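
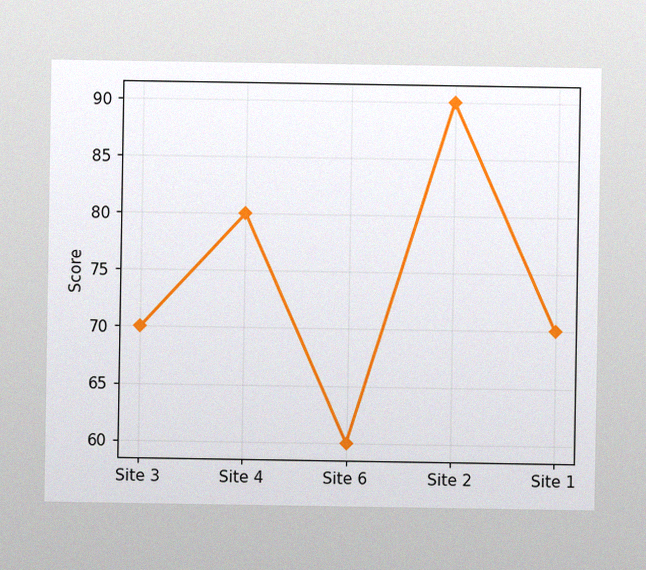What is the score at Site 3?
70

The image has some photo noise and uneven lighting. At Site 3, the line is at 70.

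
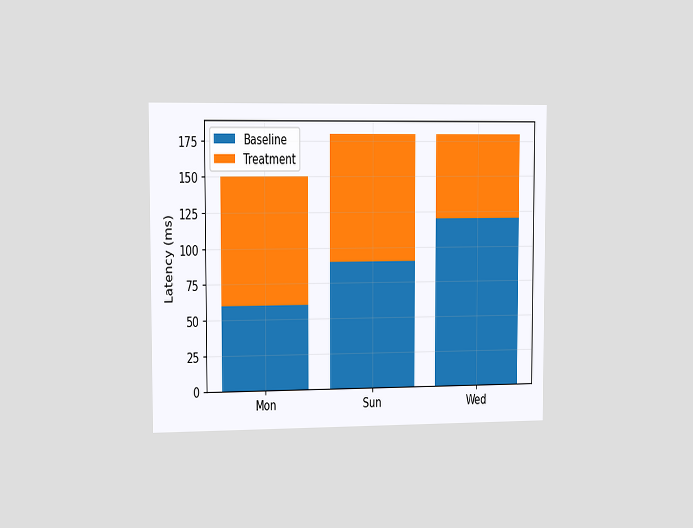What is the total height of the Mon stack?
The chart is viewed slightly from the left. The Mon stack's top reaches 150ms on the y-axis.

150ms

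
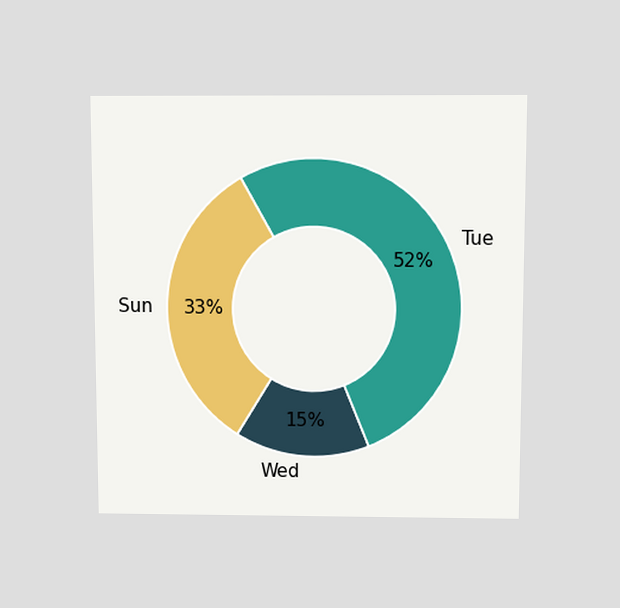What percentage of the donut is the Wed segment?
15%

The chart is viewed slightly from above. The Wed segment takes up 15% of the ring.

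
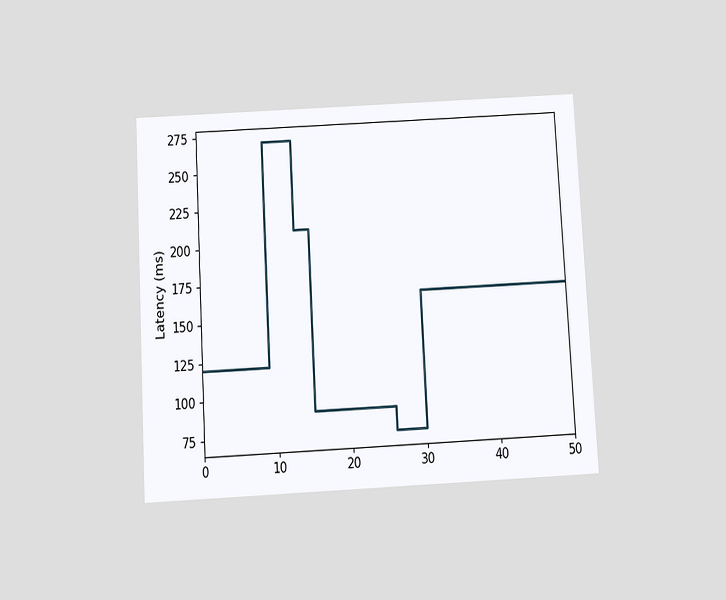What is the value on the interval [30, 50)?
165ms

The chart is tilted about 3° counter-clockwise and viewed slightly from below. On [30, 50) the step sits at 165ms.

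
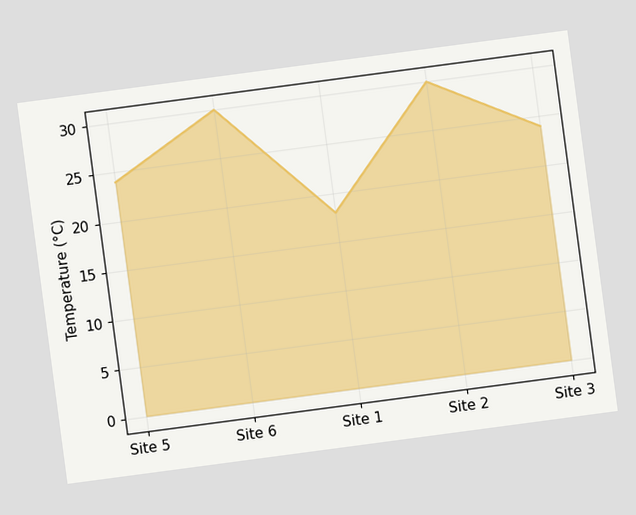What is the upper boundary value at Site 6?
The chart is tilted about 8° counter-clockwise. At Site 6 the upper boundary is at 30°C.

30°C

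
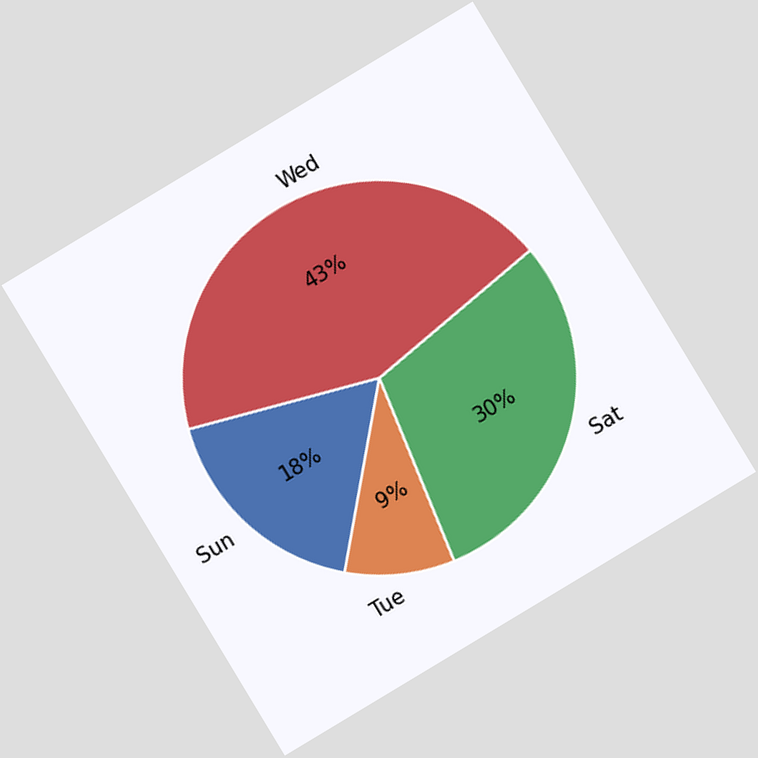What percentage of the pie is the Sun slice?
The chart is tilted about 31° counter-clockwise. The Sun slice takes up 18% of the pie.

18%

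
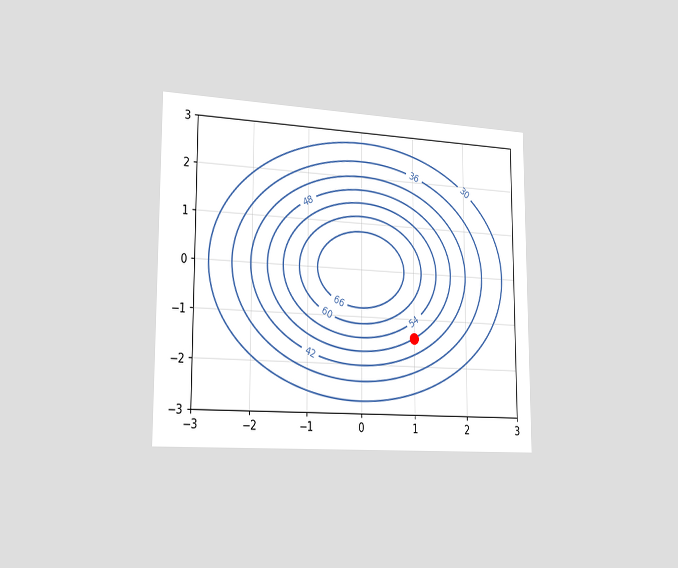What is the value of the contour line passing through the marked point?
The chart is viewed slightly from the left. The marked point sits on the contour labelled 48.

48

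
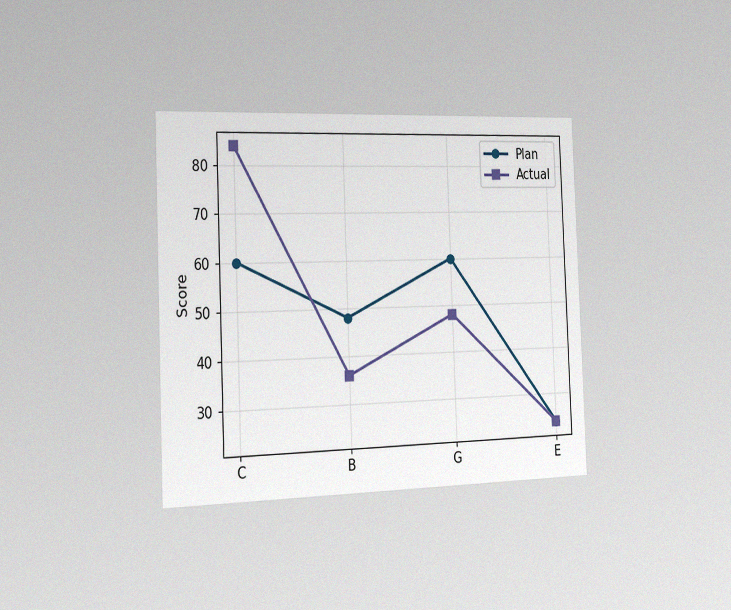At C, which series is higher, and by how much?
The chart is tilted about 2° counter-clockwise and viewed slightly from the left, with some photo noise. At C, Actual sits above the other line by 24.

Actual, by 24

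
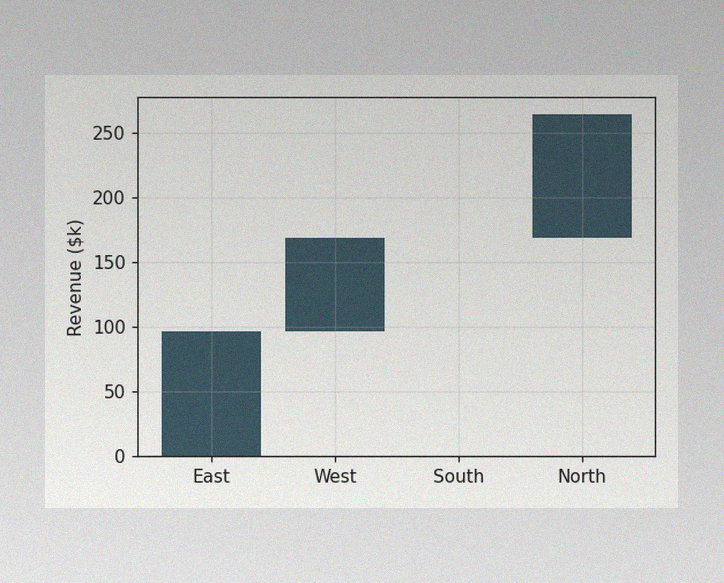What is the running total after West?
The image has some photo noise and uneven lighting. After West the running total reaches $168k.

$168k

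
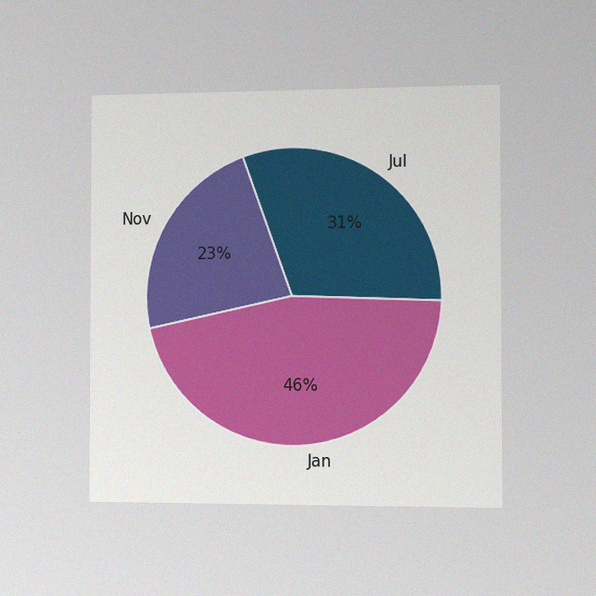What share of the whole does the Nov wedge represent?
The chart is viewed slightly from the right, with some photo noise. The Nov slice takes up 23% of the pie.

23%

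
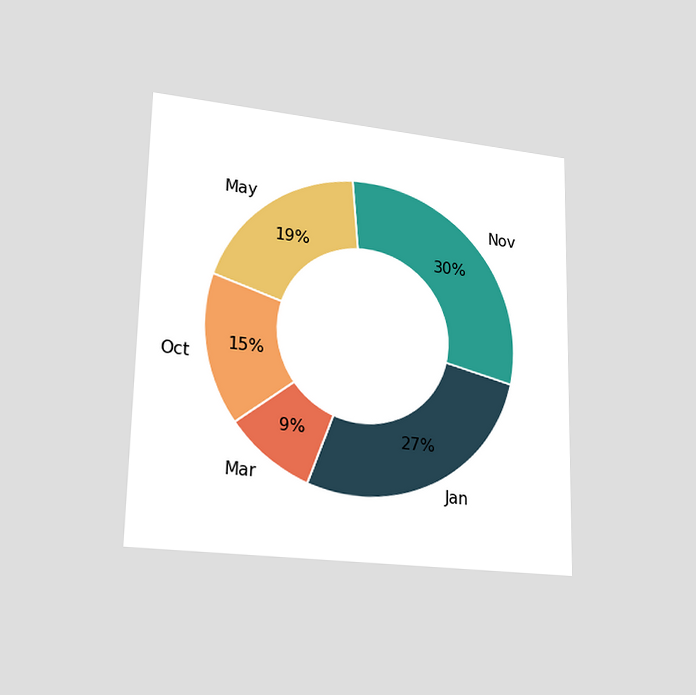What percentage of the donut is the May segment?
The chart is viewed slightly from the left. The May segment takes up 19% of the ring.

19%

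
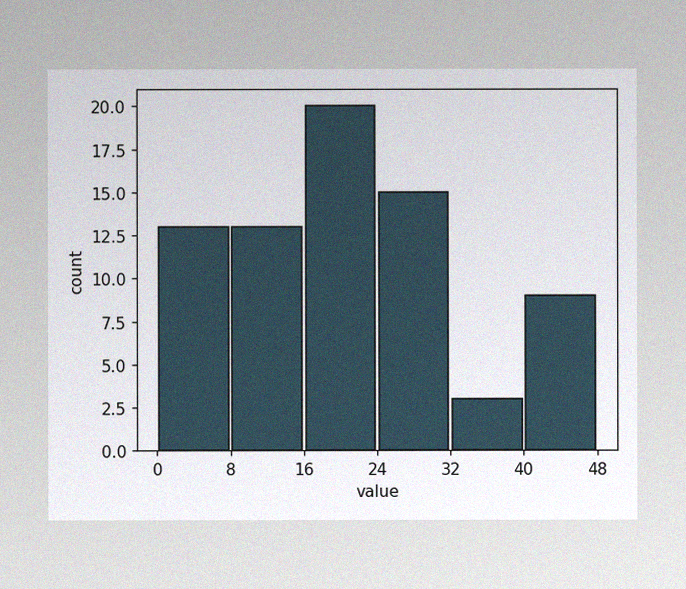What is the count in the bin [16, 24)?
The image has some photo noise and uneven lighting. The [16, 24) bin has height 20.

20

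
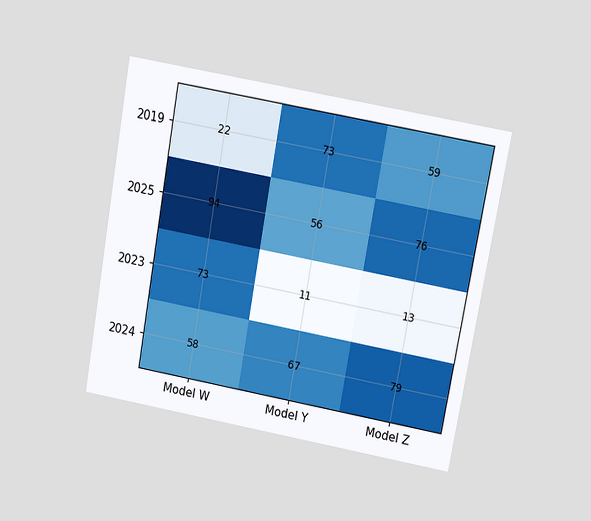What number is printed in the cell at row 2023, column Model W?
The chart is tilted about 10° clockwise and viewed at a slight angle. The (2023, Model W) cell reads 73.

73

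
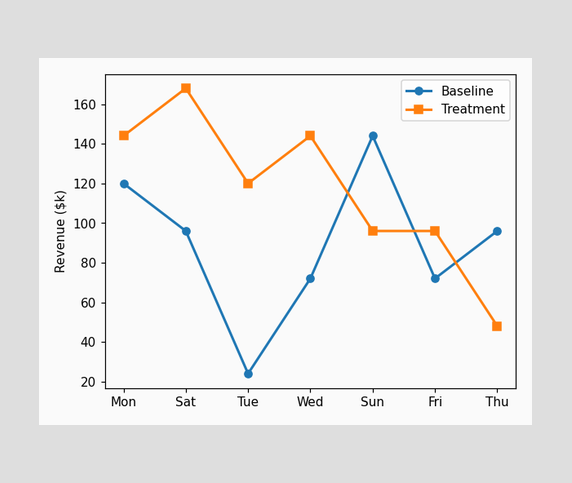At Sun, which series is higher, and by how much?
Baseline, by $48k

At Sun, Baseline sits above the other line by $48k.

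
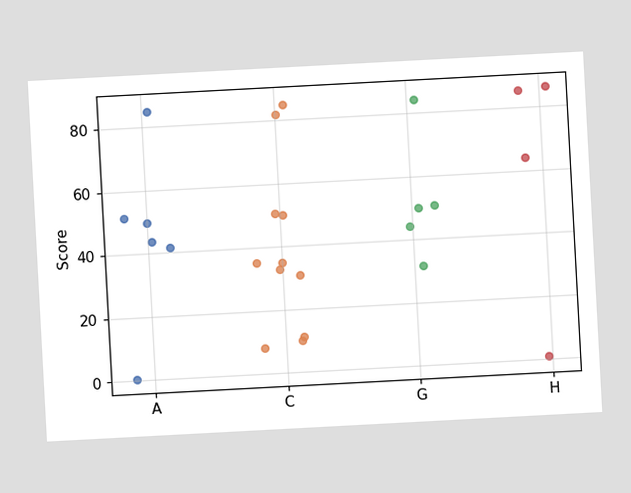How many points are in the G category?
5

The chart is tilted about 3° counter-clockwise. Counting the markers in the G column gives 5.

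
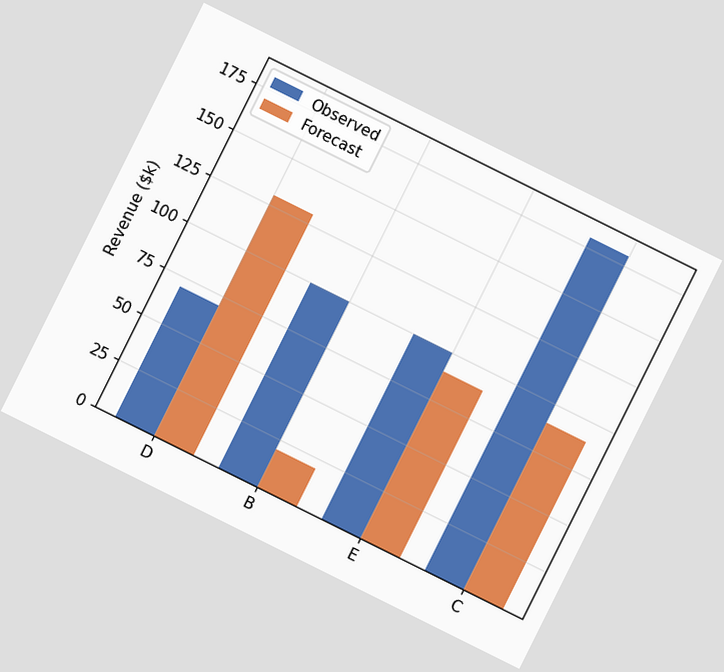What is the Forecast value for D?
The chart is tilted about 26° clockwise. The Forecast bar at D reaches $130k on the y-axis.

$130k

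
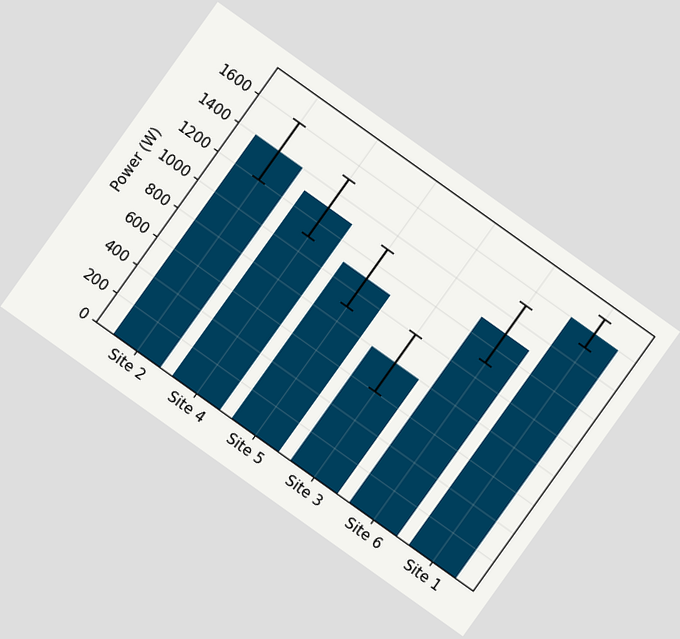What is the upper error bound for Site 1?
The chart is tilted about 36° clockwise. The Site 1 bar's upper whisker reaches 1700W.

1700W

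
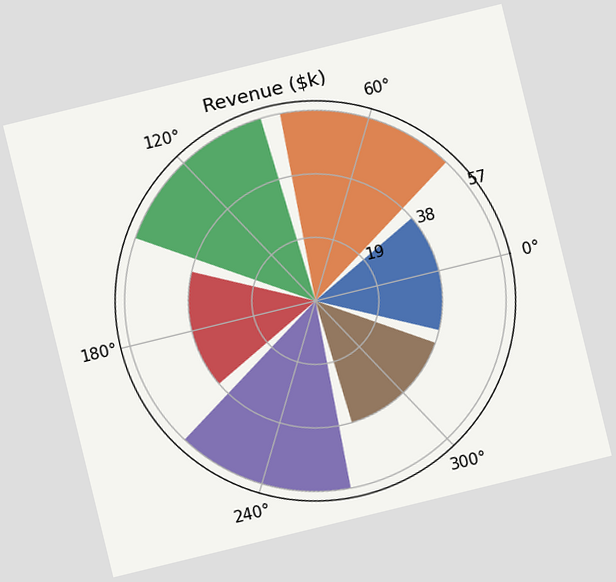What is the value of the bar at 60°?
The chart is tilted about 14° counter-clockwise. The bar at 60° reaches $57k on the radial axis.

$57k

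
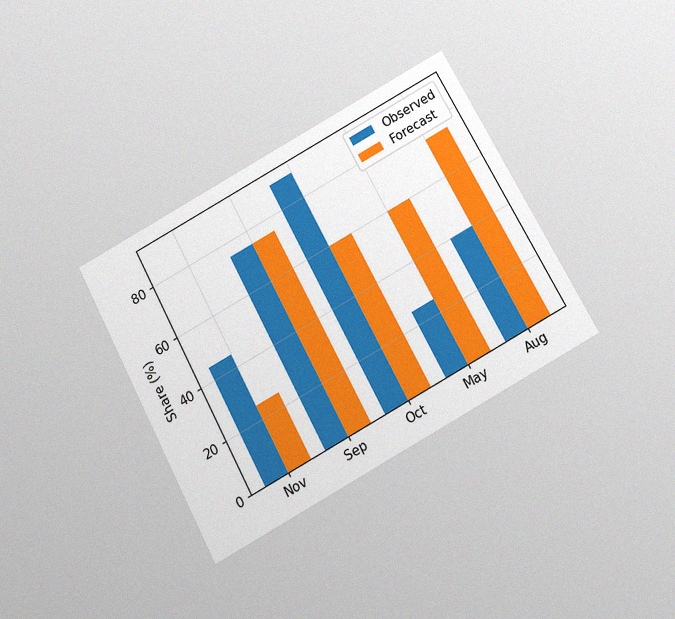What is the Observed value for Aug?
40%

The chart is tilted about 28° counter-clockwise and viewed slightly from below, with some photo noise. The Observed bar at Aug reaches 40% on the y-axis.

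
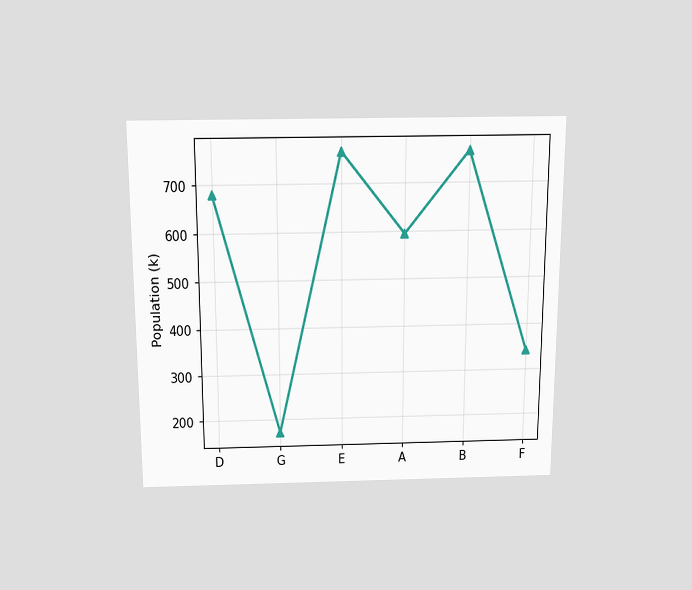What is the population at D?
The chart is viewed slightly from above. At D, the line is at 680k.

680k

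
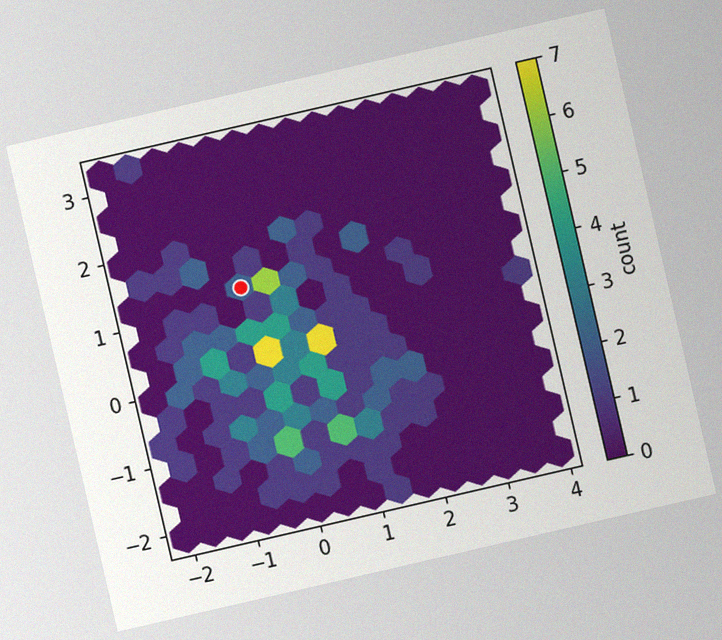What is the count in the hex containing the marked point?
The chart is tilted about 13° counter-clockwise, with some photo noise. The marked hex reads 2 on the colorbar.

2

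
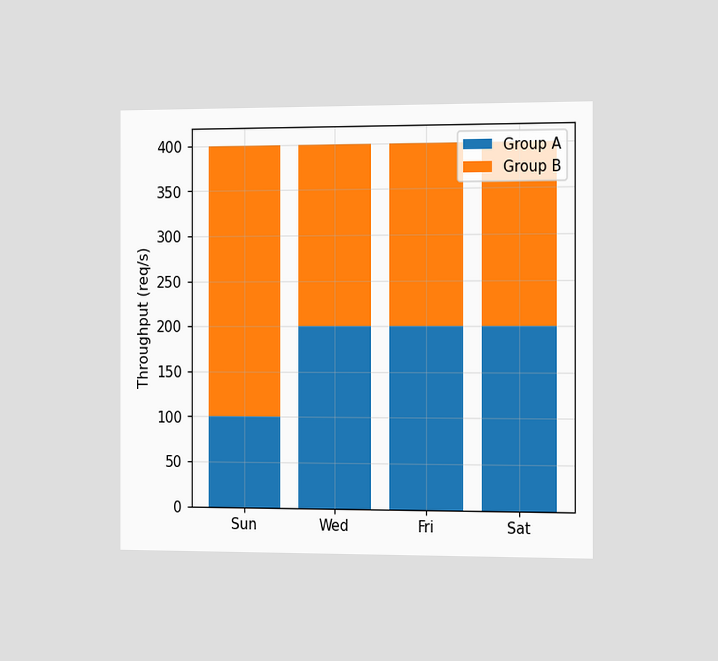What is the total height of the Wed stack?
400req/s

The chart is viewed slightly from the right. The Wed stack's top reaches 400req/s on the y-axis.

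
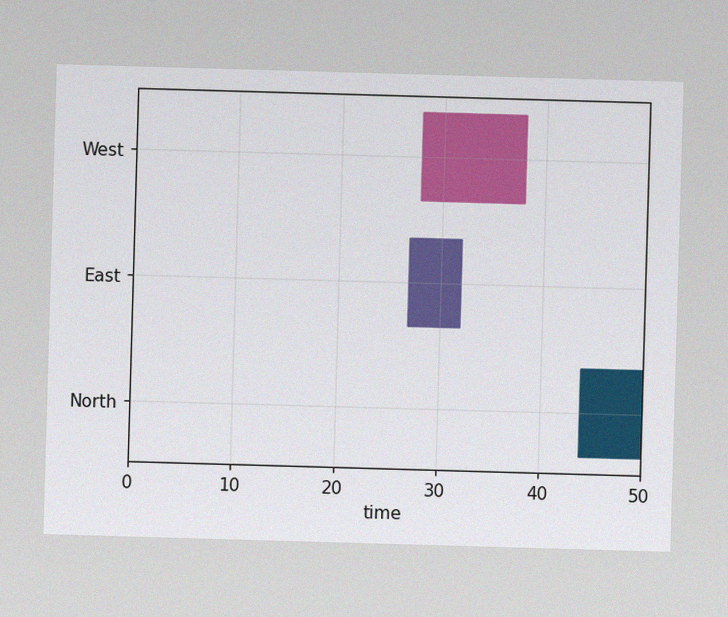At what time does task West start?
28

The image has some photo noise and uneven lighting. The West bar begins at t=28.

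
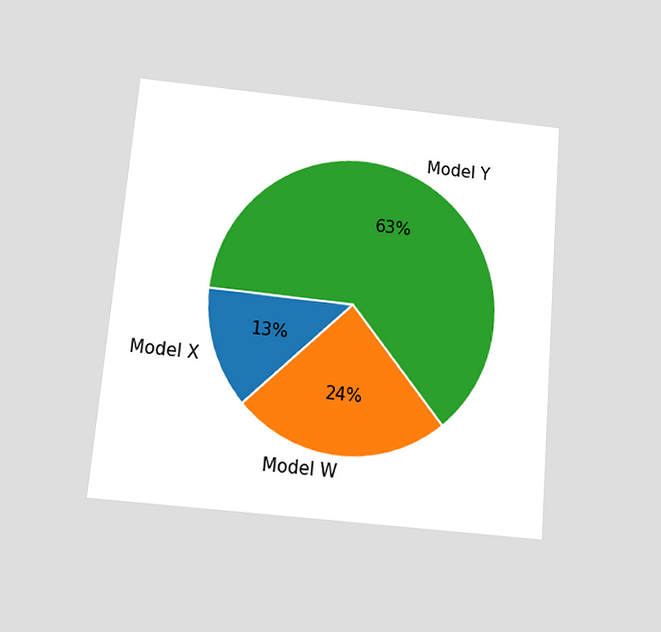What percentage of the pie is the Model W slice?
The chart is tilted about 5° clockwise and viewed slightly from below. The Model W slice takes up 24% of the pie.

24%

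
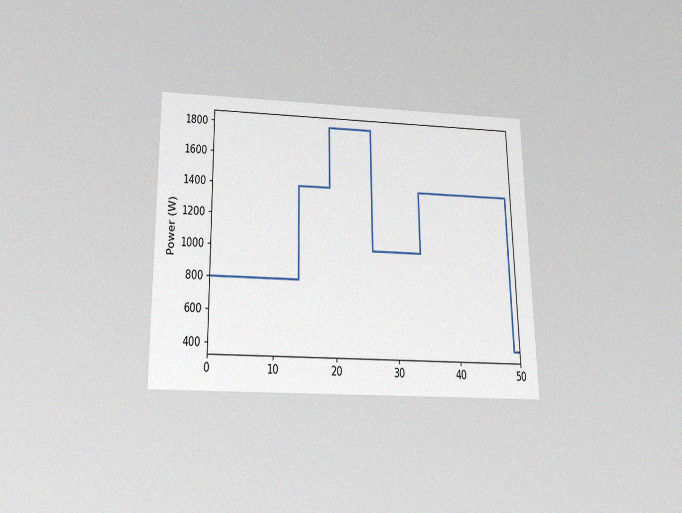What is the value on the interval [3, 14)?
800W

The chart is viewed slightly from below, with some photo noise. On [3, 14) the step sits at 800W.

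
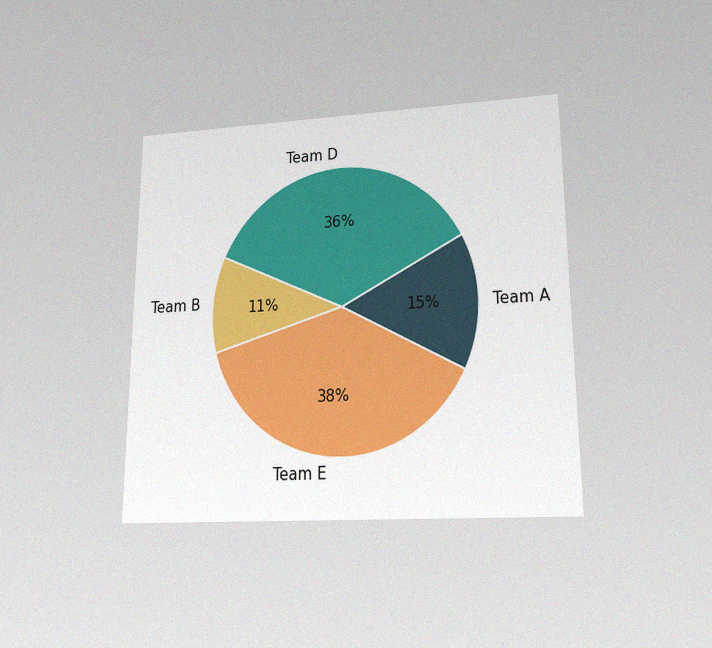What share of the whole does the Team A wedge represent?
The chart is viewed at a slight angle, with some photo noise. The Team A slice takes up 15% of the pie.

15%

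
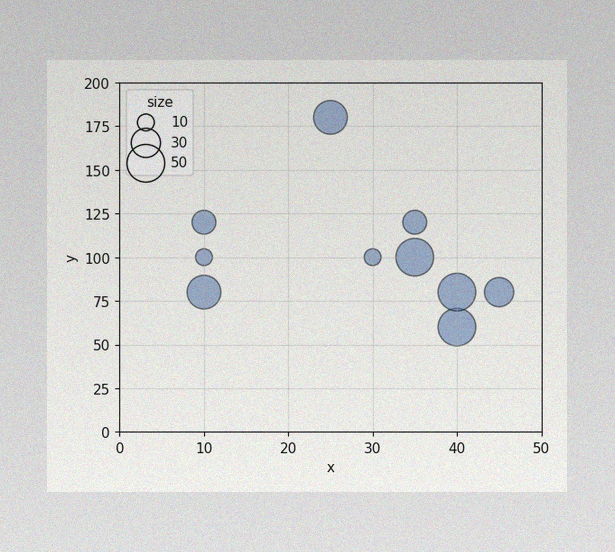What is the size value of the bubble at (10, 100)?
The image has some photo noise and uneven lighting. Matching the bubble at (10, 100) against the size legend gives 10.

10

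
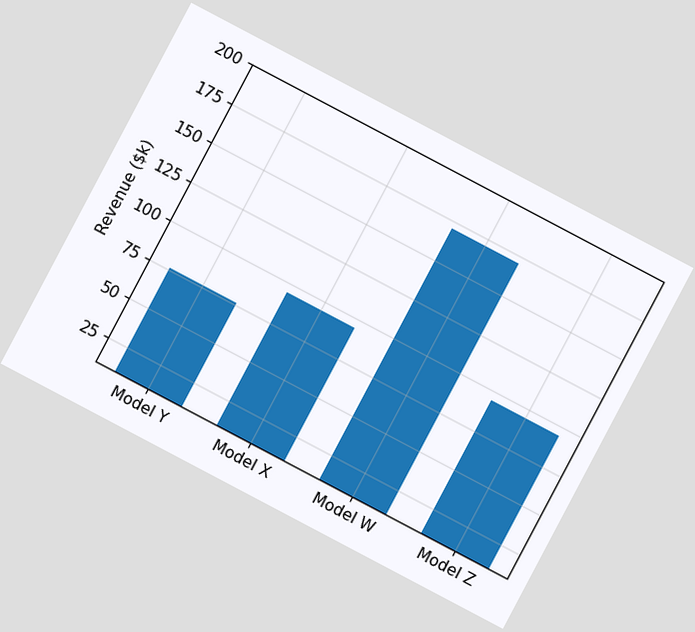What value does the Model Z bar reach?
$95k

The chart is tilted about 28° clockwise. Reading along the chart's y-axis, the Model Z bar reaches $95k.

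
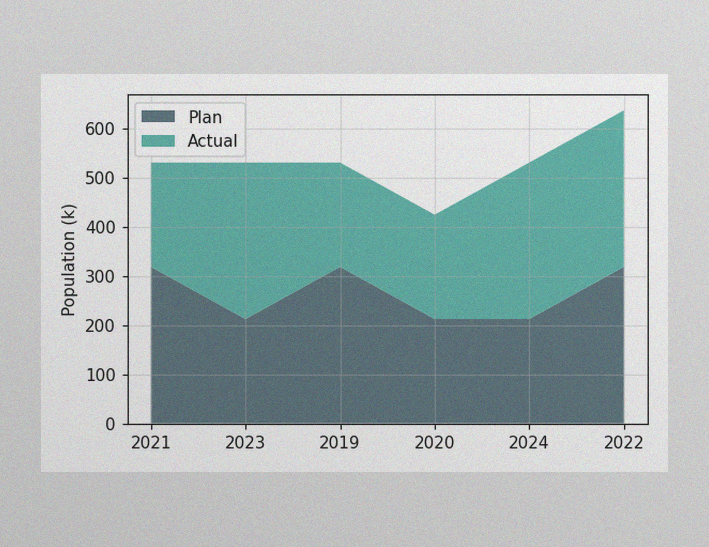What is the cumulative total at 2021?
530k

The image has some photo noise and uneven lighting. The stacked total at 2021 reaches 530k.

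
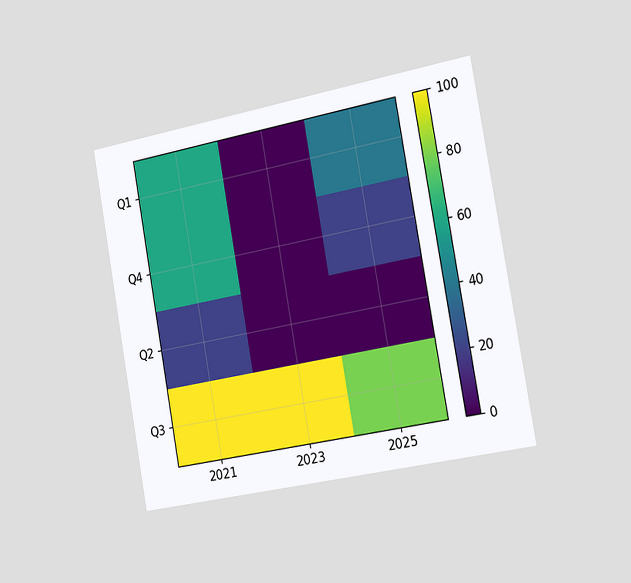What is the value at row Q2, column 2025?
0

The chart is tilted about 10° counter-clockwise and viewed slightly from the right. Matching cell (Q2, 2025) against the colorbar gives 0.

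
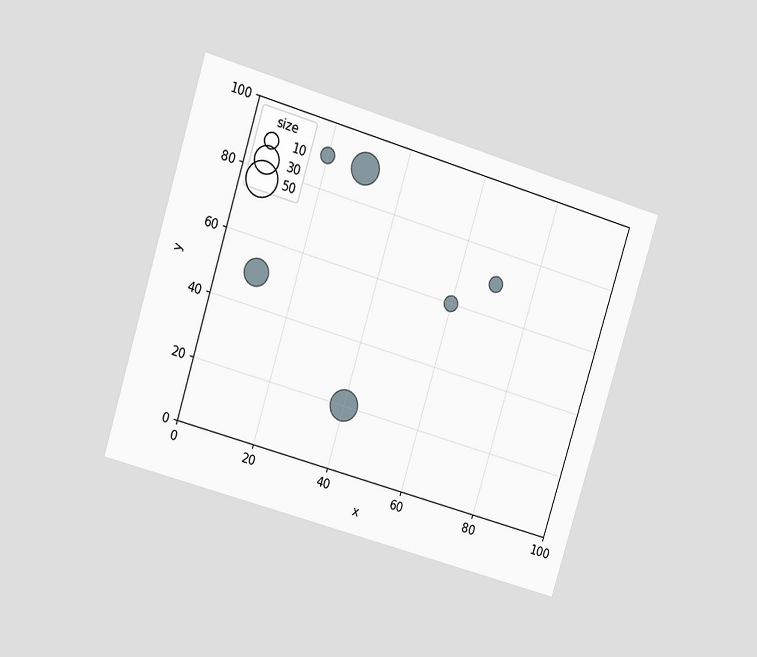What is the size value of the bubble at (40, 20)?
The chart is tilted about 17° clockwise and viewed at a slight angle. Matching the bubble at (40, 20) against the size legend gives 40.

40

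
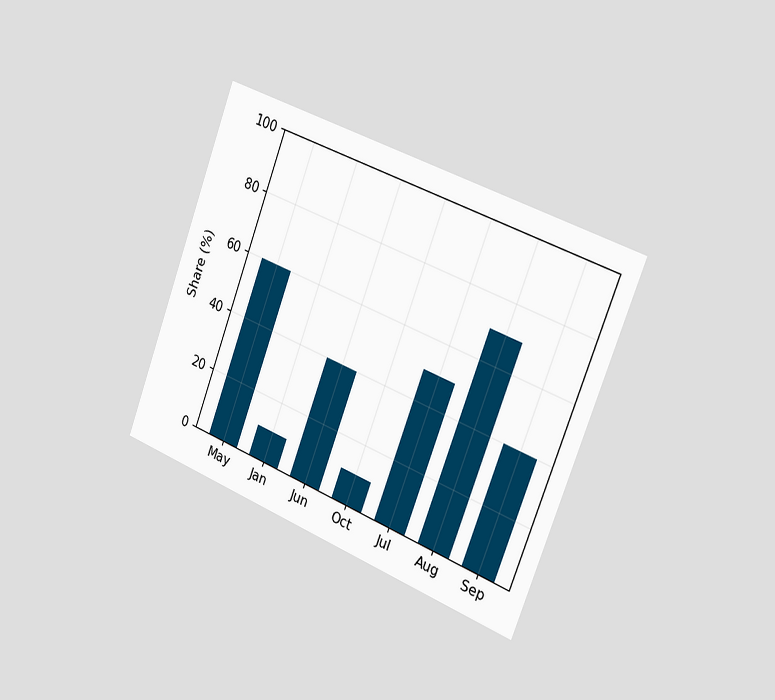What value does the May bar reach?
60%

The chart is tilted about 21° clockwise and viewed slightly from the right. Reading along the chart's y-axis, the May bar reaches 60%.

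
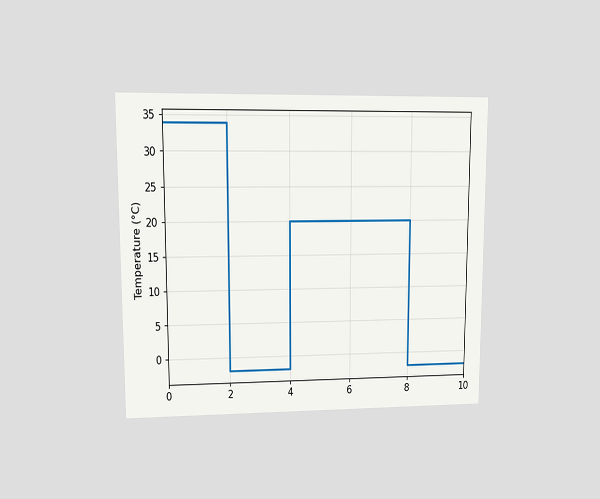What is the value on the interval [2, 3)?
-2°C

The chart is viewed at a slight angle. On [2, 3) the step sits at -2°C.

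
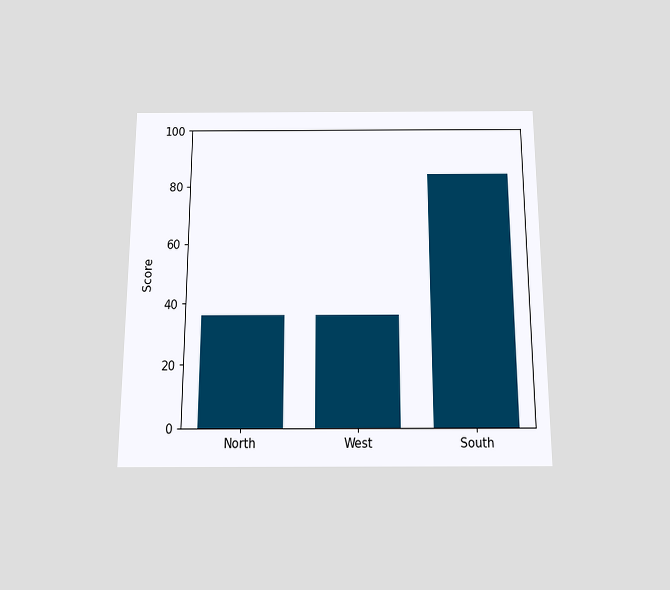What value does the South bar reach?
84

The chart is viewed slightly from below. Reading along the chart's y-axis, the South bar reaches 84.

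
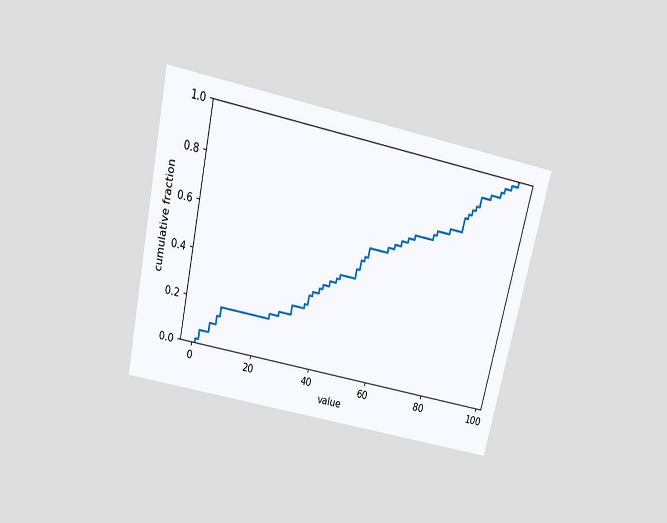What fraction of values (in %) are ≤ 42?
The chart is tilted about 13° clockwise and viewed slightly from above. At x=42 the ECDF step is at 40%.

40%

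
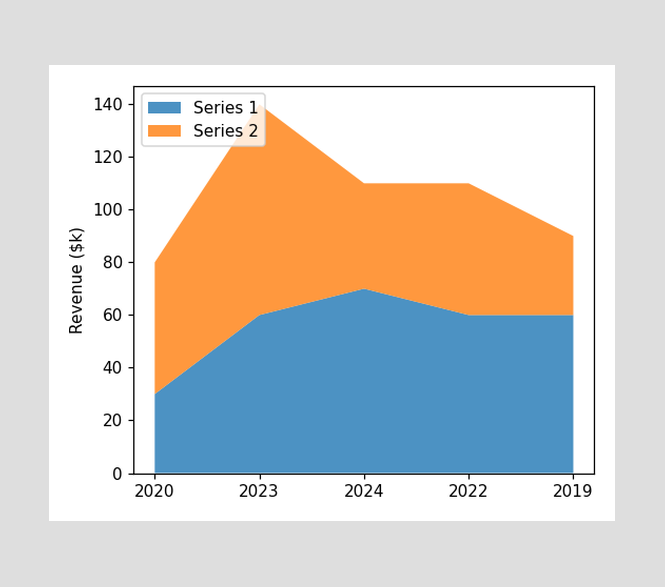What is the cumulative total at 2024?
The stacked total at 2024 reaches $110k.

$110k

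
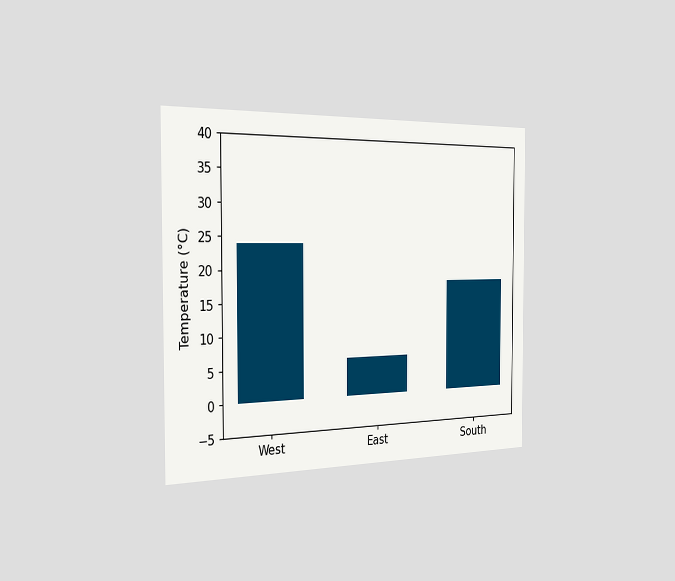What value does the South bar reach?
18°C

The chart is viewed slightly from the left. Reading along the chart's y-axis, the South bar reaches 18°C.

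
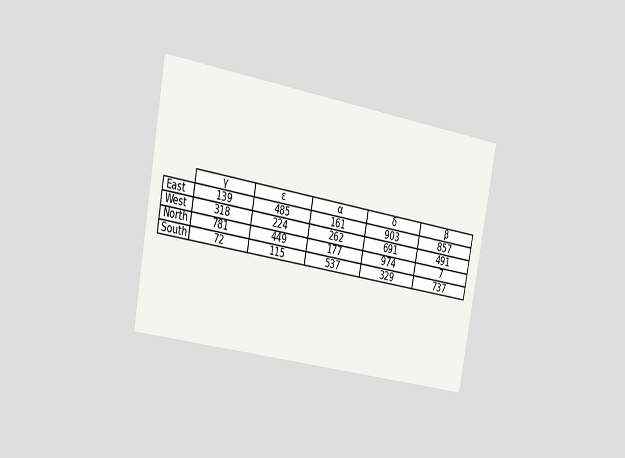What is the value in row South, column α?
The chart is tilted about 10° clockwise and viewed slightly from the left. The (South, α) cell reads 537.

537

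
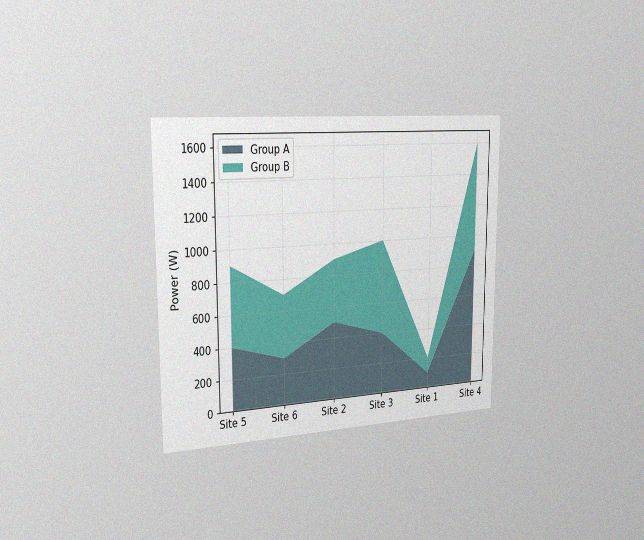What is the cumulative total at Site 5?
900W

The chart is viewed slightly from the left, with some photo noise. The stacked total at Site 5 reaches 900W.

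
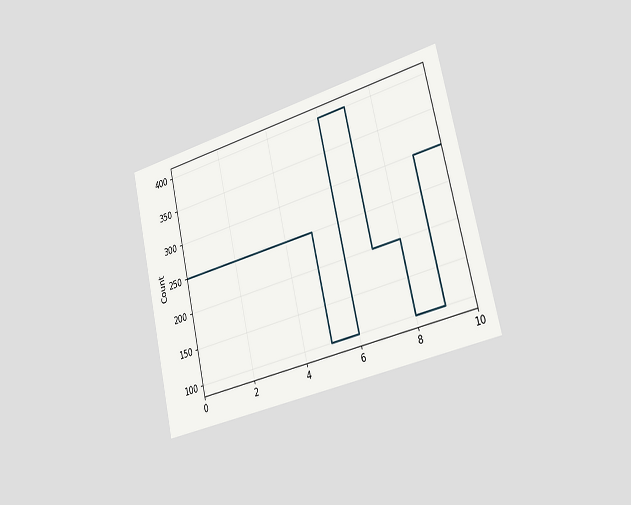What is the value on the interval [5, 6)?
100

The chart is tilted about 13° counter-clockwise and viewed slightly from the right. On [5, 6) the step sits at 100.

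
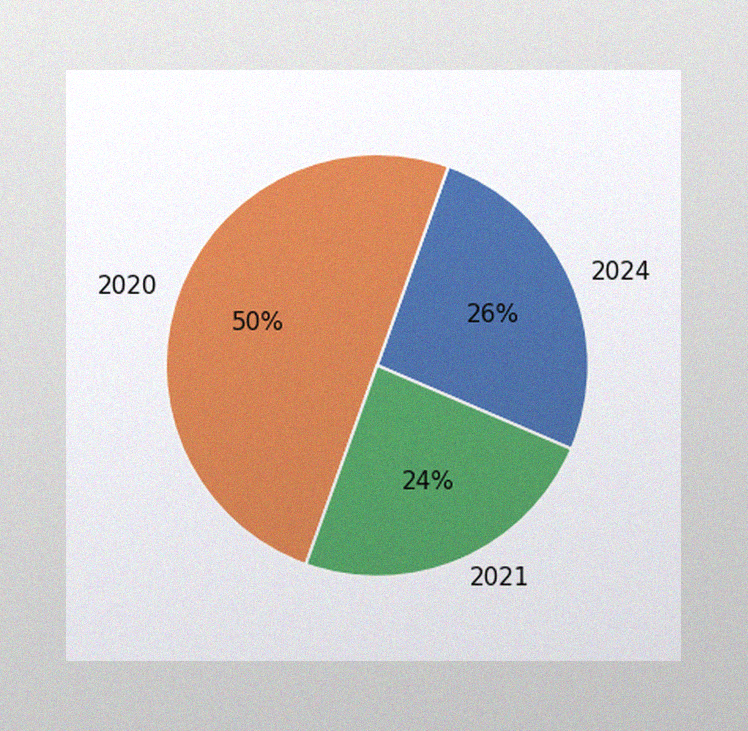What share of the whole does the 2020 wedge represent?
The image has some photo noise and uneven lighting. The 2020 slice takes up 50% of the pie.

50%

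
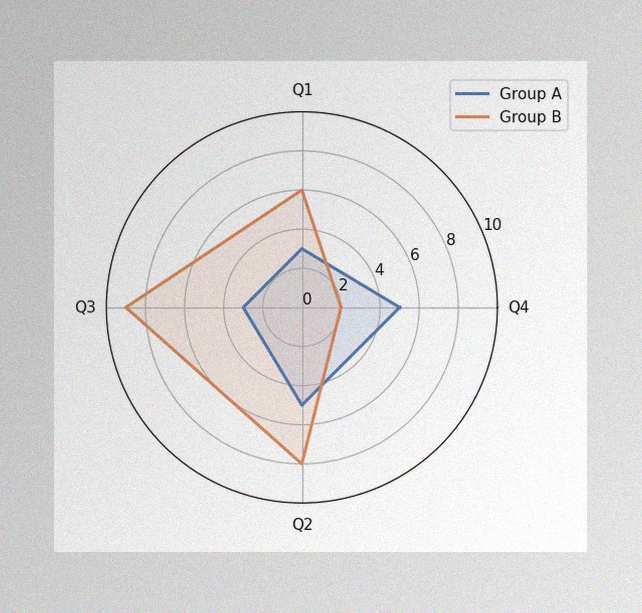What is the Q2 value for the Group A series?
5

The image has some photo noise and uneven lighting. On the Q2 axis, Group A reaches 5.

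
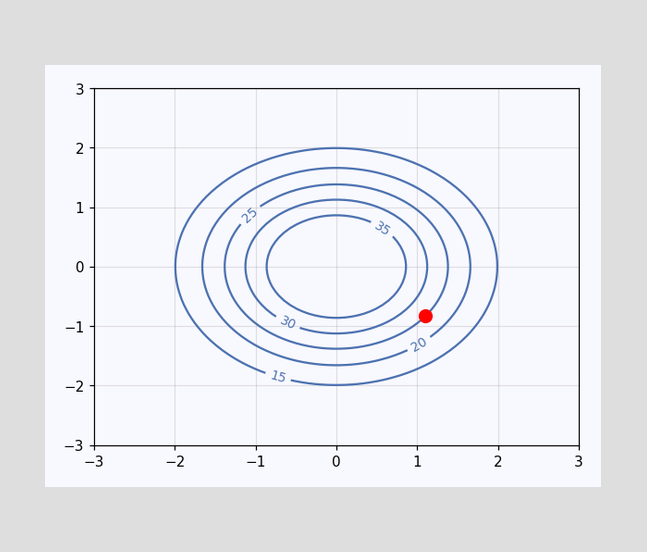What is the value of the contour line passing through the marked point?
The marked point sits on the contour labelled 25.

25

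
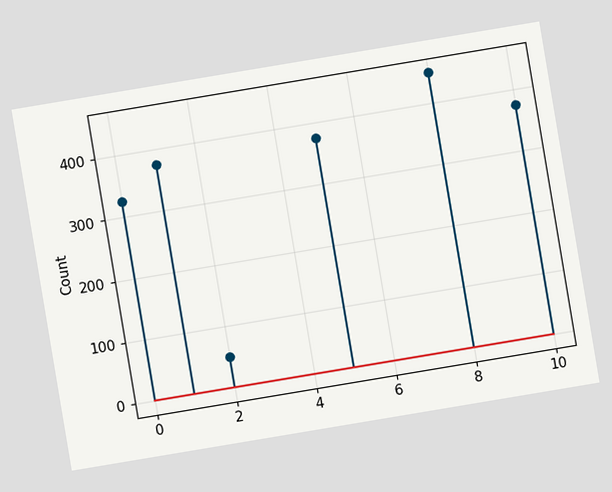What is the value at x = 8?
The chart is tilted about 9° counter-clockwise. The stem at x=8 reaches 450.

450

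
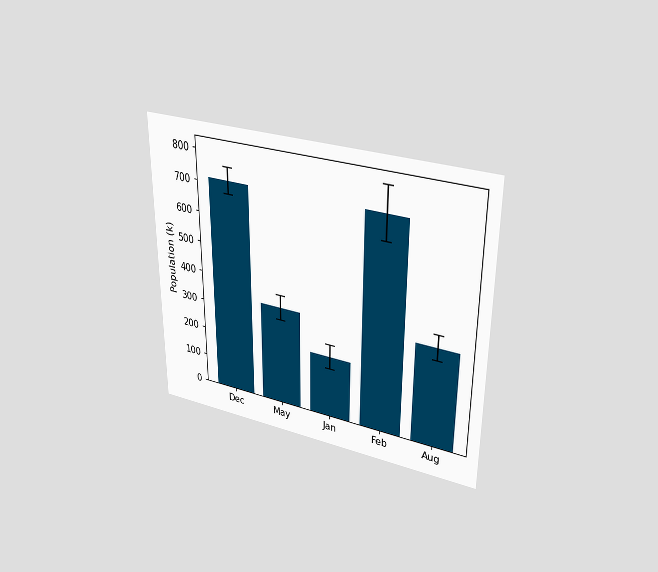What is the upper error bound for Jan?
The chart is viewed slightly from above. The Jan bar's upper whisker reaches 252k.

252k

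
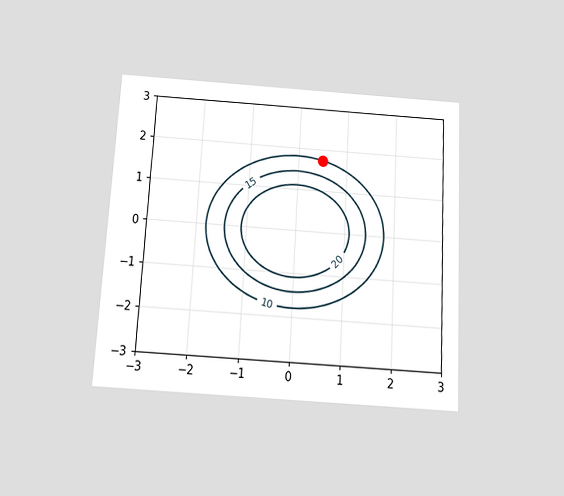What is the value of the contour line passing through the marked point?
10

The chart is tilted about 3° clockwise and viewed slightly from below. The marked point sits on the contour labelled 10.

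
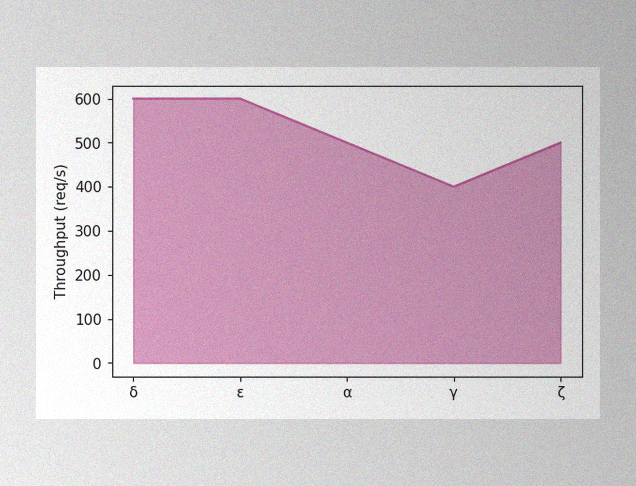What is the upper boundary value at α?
The image has some photo noise and uneven lighting. At α the upper boundary is at 500req/s.

500req/s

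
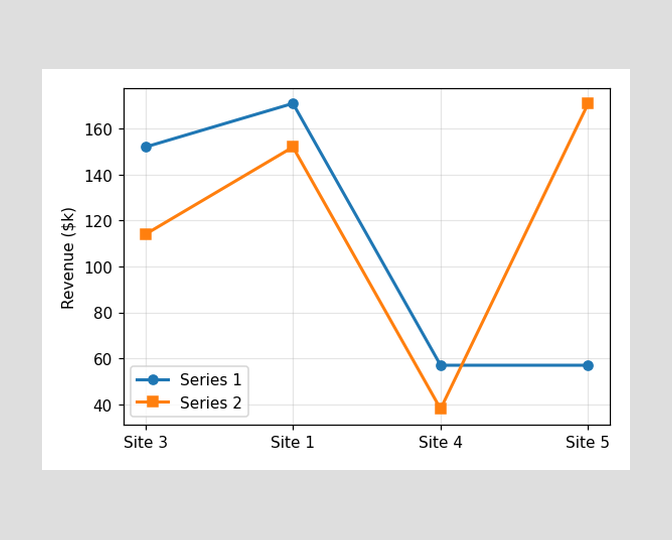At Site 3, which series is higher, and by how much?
Series 1, by $38k

At Site 3, Series 1 sits above the other line by $38k.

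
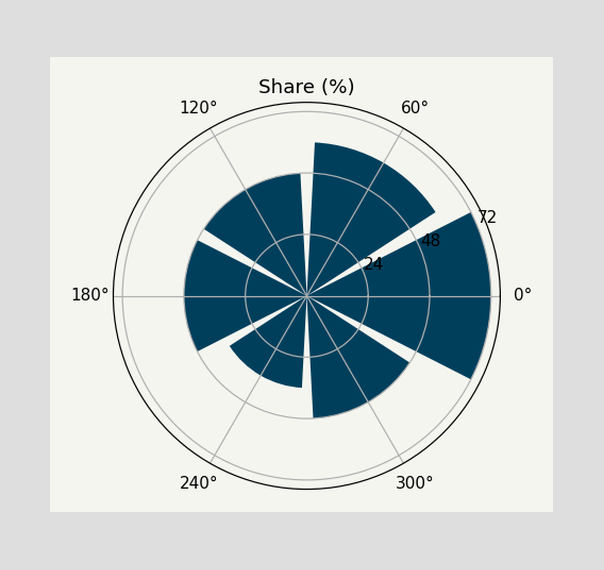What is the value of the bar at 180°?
48%

The bar at 180° reaches 48% on the radial axis.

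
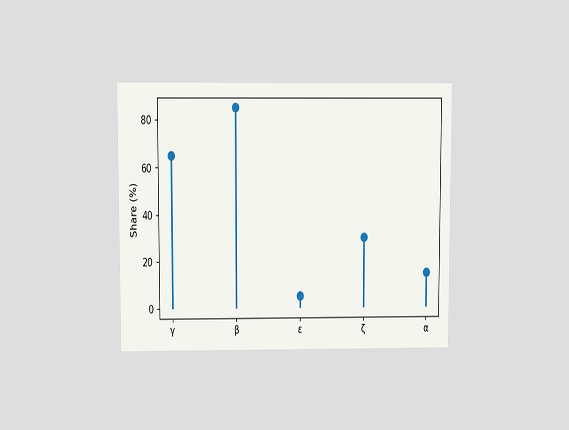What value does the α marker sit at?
The chart is viewed slightly from above. The α marker sits at 15%.

15%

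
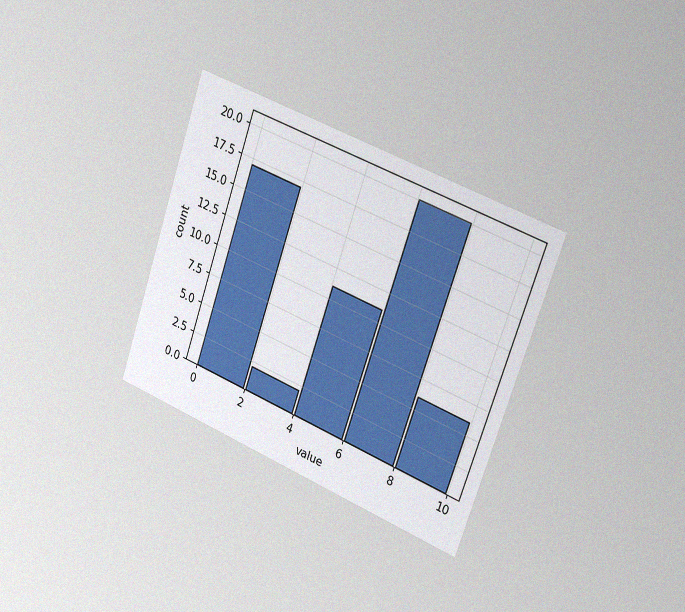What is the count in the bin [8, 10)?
The chart is tilted about 19° clockwise and viewed slightly from the right, with some photo noise. The [8, 10) bin has height 6.

6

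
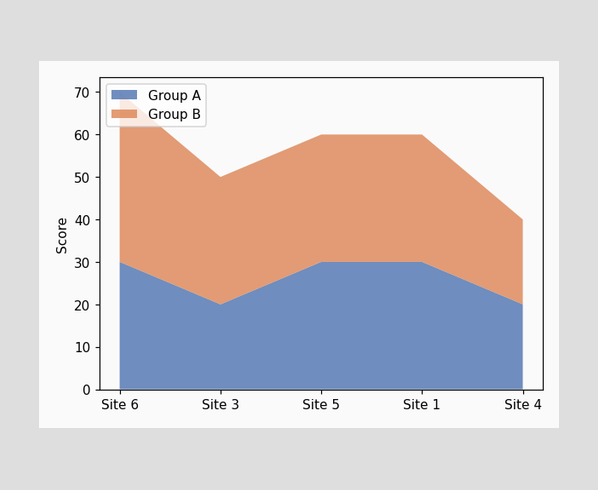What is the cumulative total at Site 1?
The stacked total at Site 1 reaches 60.

60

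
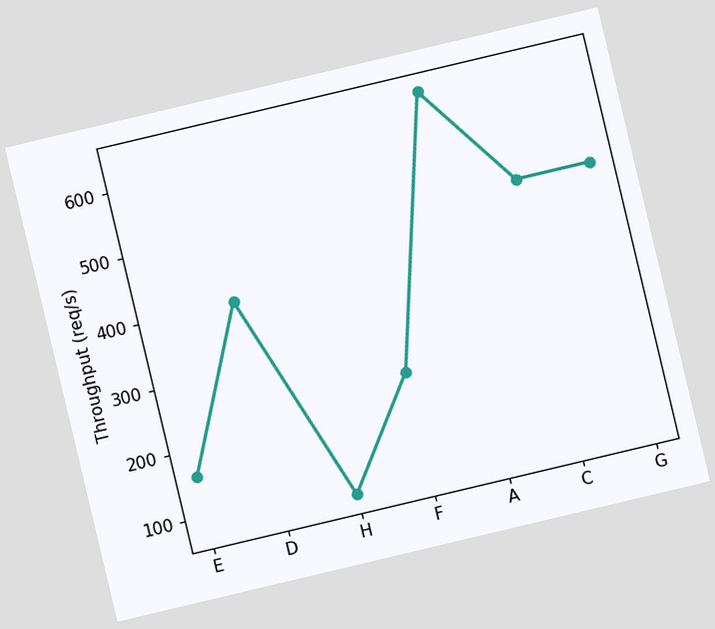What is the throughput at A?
The chart is tilted about 13° counter-clockwise. At A, the line is at 640req/s.

640req/s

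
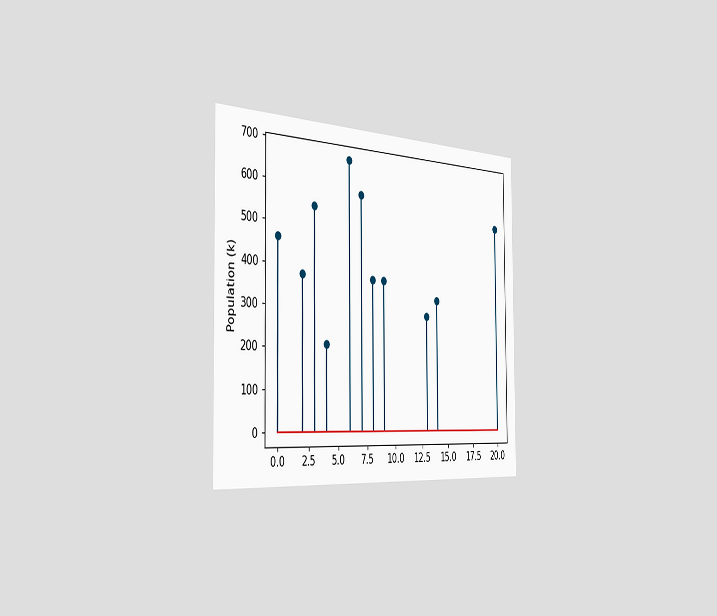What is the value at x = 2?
The chart is viewed slightly from the left. The stem at x=2 reaches 378k.

378k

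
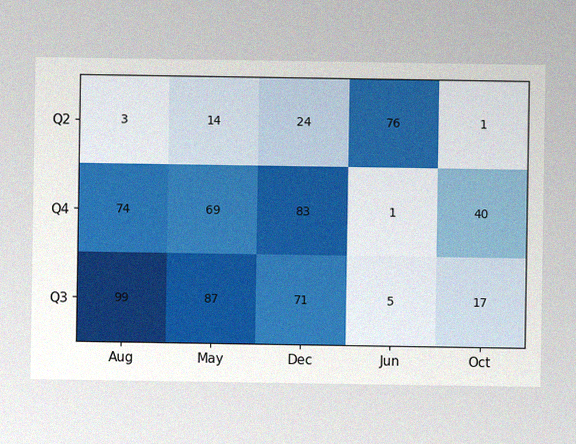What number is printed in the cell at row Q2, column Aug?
The image has some photo noise and uneven lighting. The (Q2, Aug) cell reads 3.

3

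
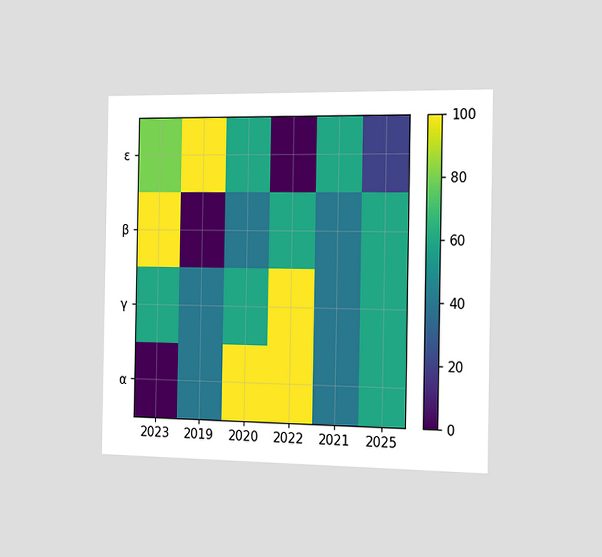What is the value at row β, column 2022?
60

The chart is viewed slightly from the right. Matching cell (β, 2022) against the colorbar gives 60.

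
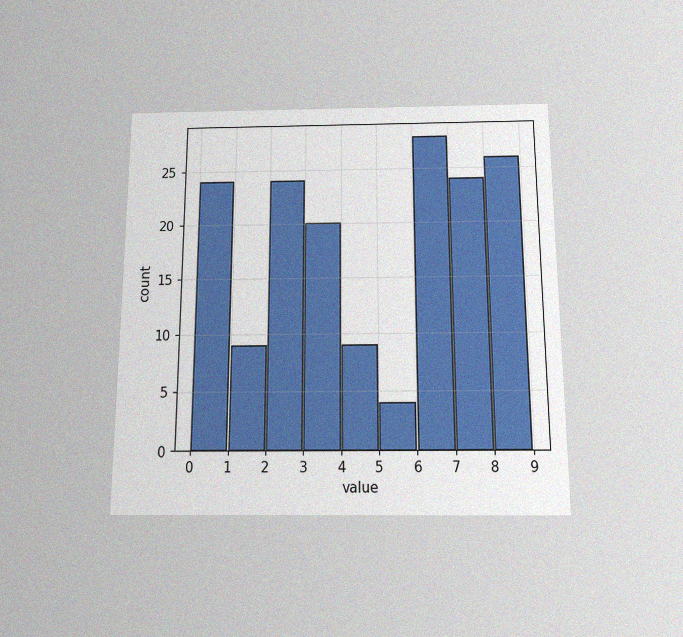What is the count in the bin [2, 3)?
24

The chart is viewed slightly from below, with some photo noise. The [2, 3) bin has height 24.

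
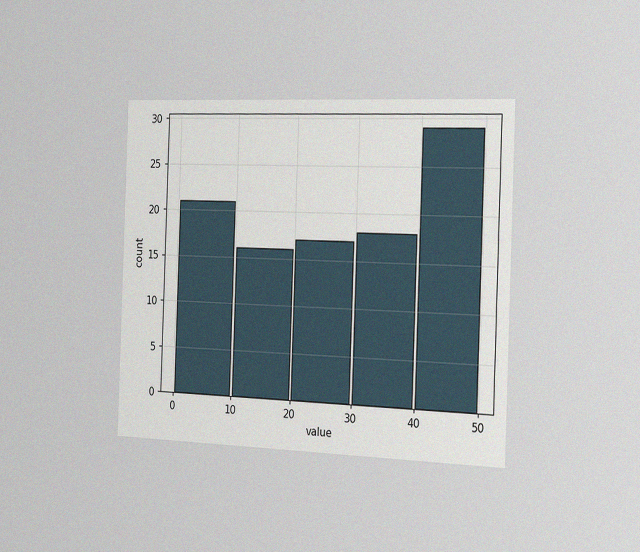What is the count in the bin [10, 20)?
16

The chart is tilted about 2° clockwise and viewed slightly from the right, with some photo noise. The [10, 20) bin has height 16.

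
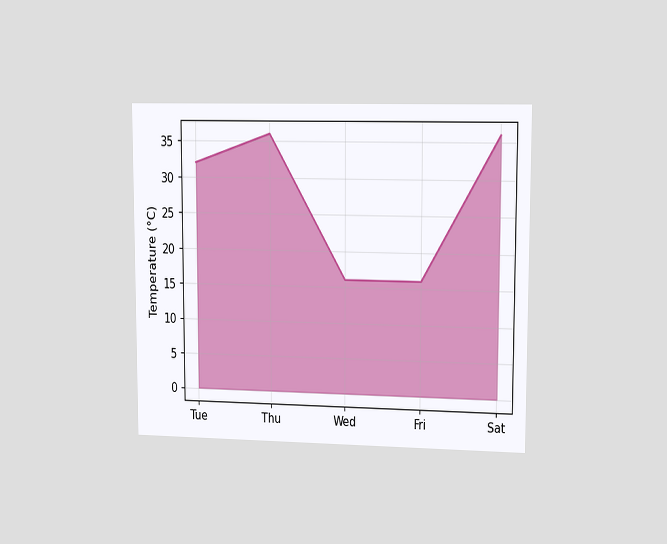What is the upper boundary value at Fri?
16°C

The chart is viewed slightly from the right. At Fri the upper boundary is at 16°C.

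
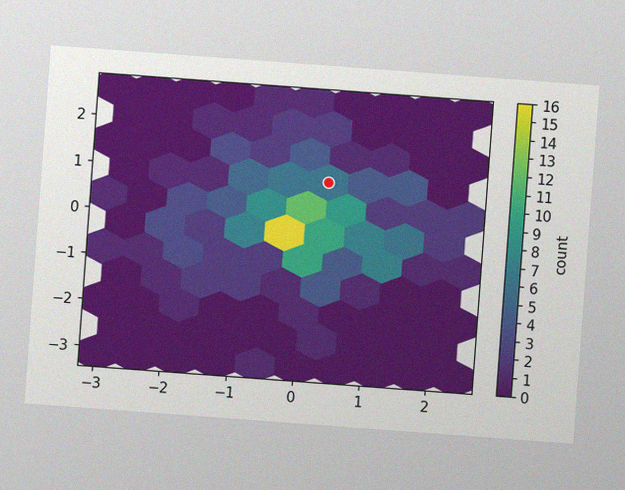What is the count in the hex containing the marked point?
6

The chart is tilted about 4° clockwise, with some photo noise. The marked hex reads 6 on the colorbar.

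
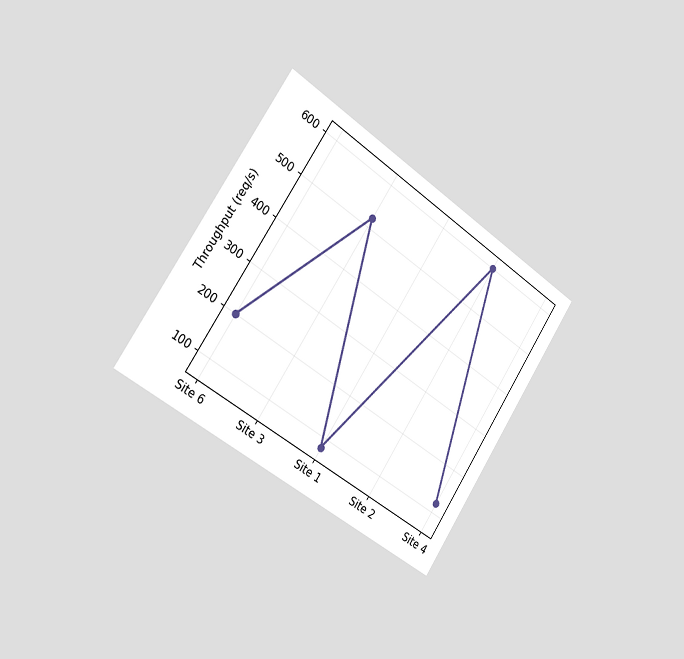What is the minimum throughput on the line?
80req/s

The chart is tilted about 34° clockwise and viewed slightly from the left. The lowest point is at Site 1, and reading across to the y-axis gives 80req/s.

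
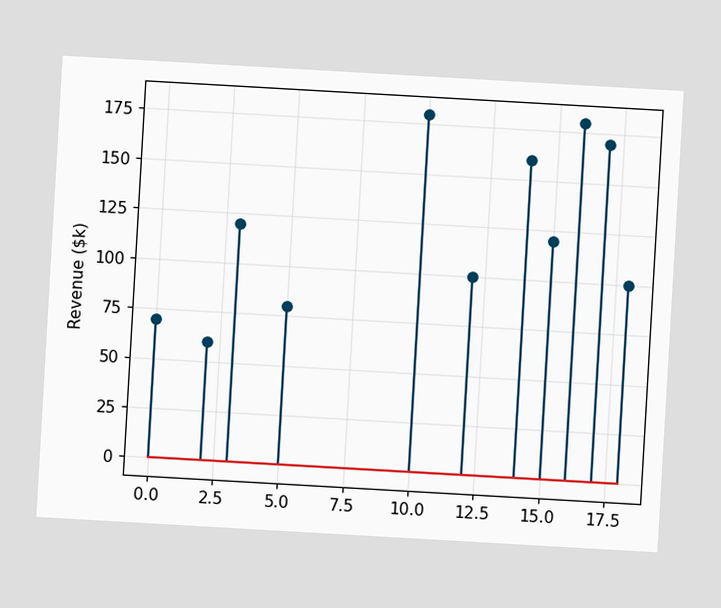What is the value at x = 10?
$180k

The chart is tilted about 3° clockwise. The stem at x=10 reaches $180k.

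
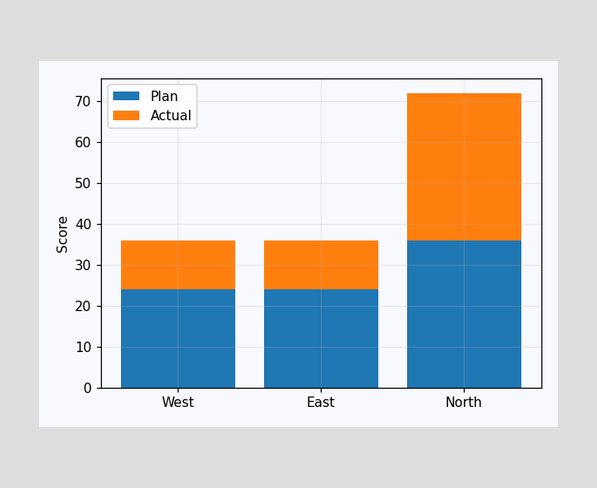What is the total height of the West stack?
The West stack's top reaches 36 on the y-axis.

36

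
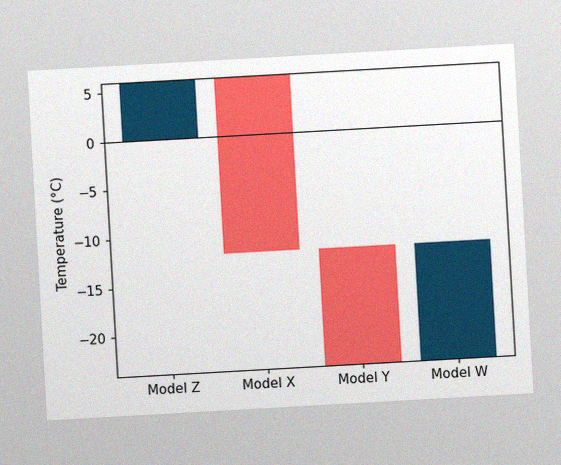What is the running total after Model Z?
6°C

The chart is tilted about 3° counter-clockwise, with some photo noise. After Model Z the running total reaches 6°C.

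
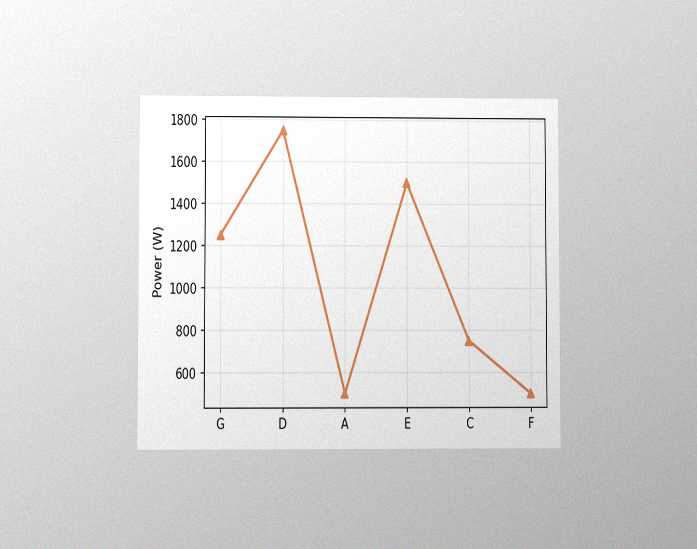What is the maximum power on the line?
The chart is viewed at a slight angle, with some photo noise. The highest point is at D, and reading across to the y-axis gives 1750W.

1750W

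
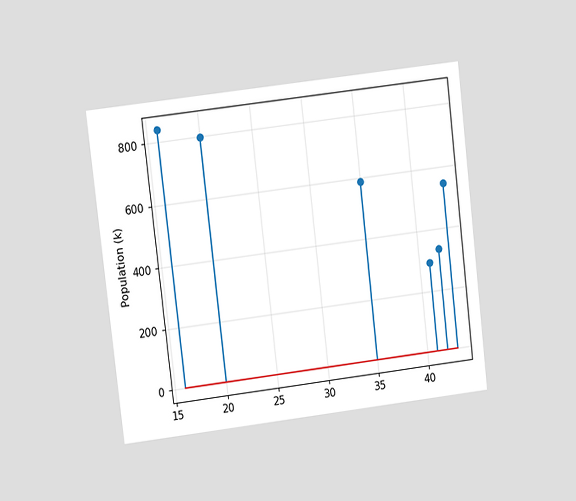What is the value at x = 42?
The chart is tilted about 7° counter-clockwise and viewed at a slight angle. The stem at x=42 reaches 336k.

336k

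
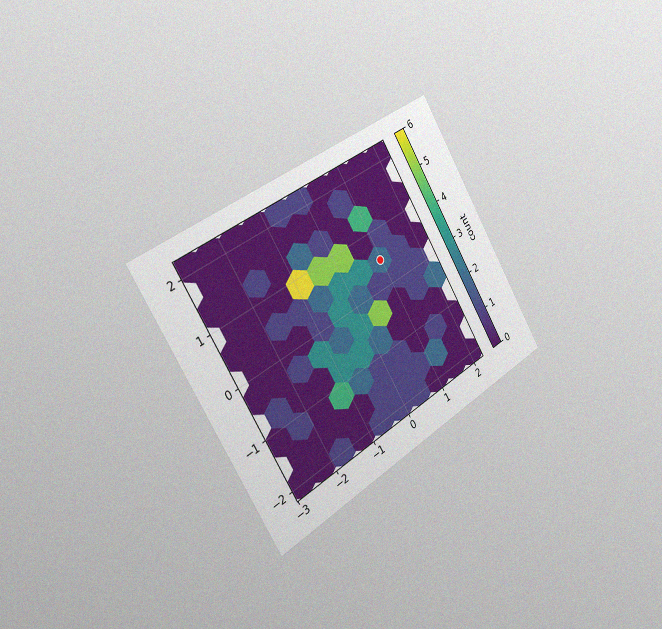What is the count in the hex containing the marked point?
2

The chart is tilted about 31° counter-clockwise and viewed slightly from the left, with some photo noise. The marked hex reads 2 on the colorbar.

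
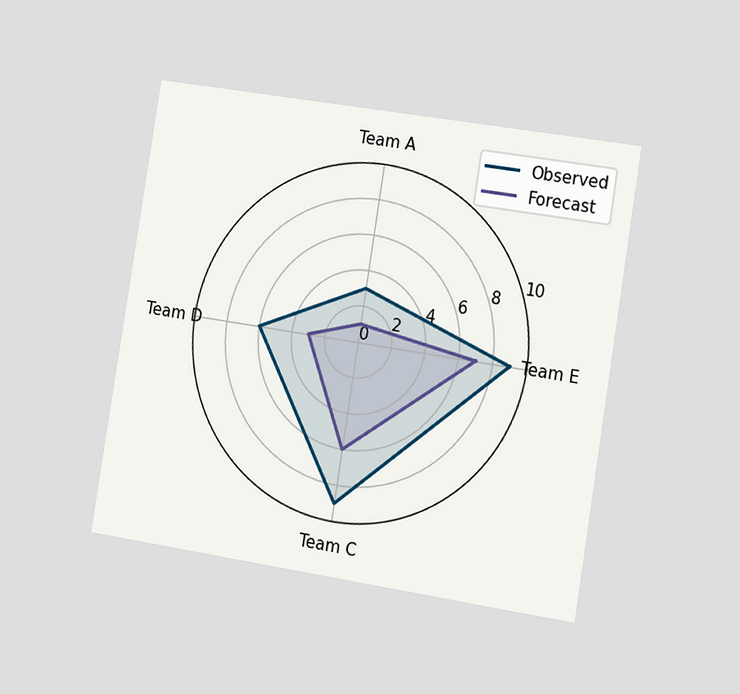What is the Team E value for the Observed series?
The chart is tilted about 9° clockwise and viewed slightly from the right. On the Team E axis, Observed reaches 9.

9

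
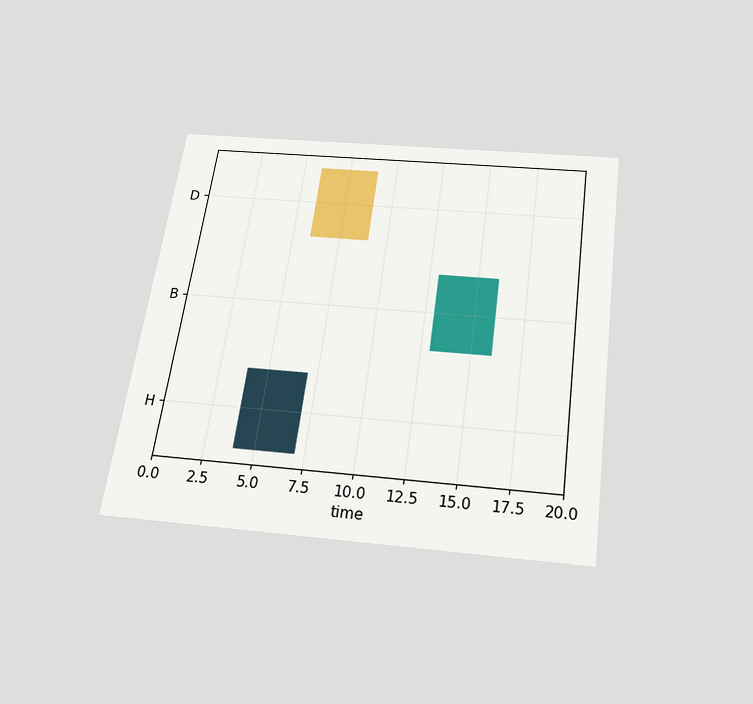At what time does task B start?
The chart is tilted about 8° clockwise and viewed slightly from below. The B bar begins at t=13.

13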